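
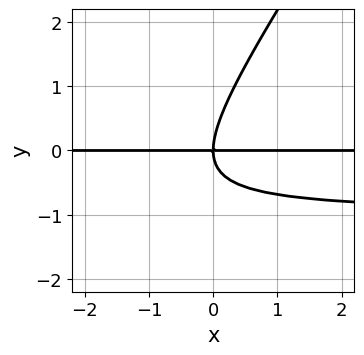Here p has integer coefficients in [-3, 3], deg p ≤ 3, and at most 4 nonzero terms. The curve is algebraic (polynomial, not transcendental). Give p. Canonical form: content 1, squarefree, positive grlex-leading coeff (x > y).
3*x*y^2 - 2*y^3 + 3*x*y

First, degree: the shape is more complex than any degree-2 curve, so deg p = 3.
Then, against the integer gridlines: every point of the x-axis in the box is on the curve; it crosses the y-axis at the gridline y = 0.
Finally, putting this together gives p.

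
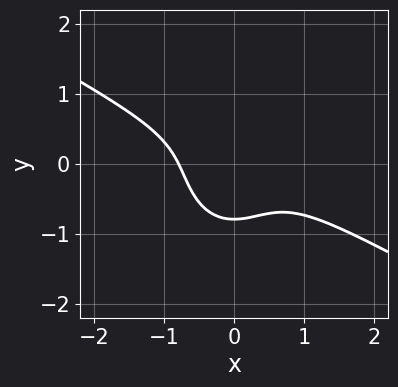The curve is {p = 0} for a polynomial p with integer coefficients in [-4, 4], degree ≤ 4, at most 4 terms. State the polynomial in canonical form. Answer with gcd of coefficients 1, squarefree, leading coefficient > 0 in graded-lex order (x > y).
(a) The degree is 3 — the shape is more complex than any degree-2 curve.
(b) Matching integer coefficients to the picture gives p.

2*x^3 + 3*x^2*y + 2*y^3 + 1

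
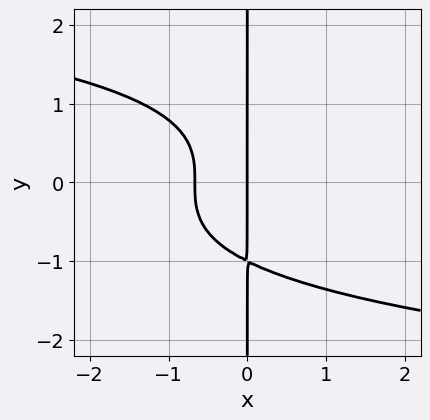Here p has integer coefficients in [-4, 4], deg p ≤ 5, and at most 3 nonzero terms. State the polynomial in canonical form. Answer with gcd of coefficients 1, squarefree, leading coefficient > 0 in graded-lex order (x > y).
2*x*y^3 + 3*x^2 + 2*x

1. deg p = 4. The shape is more complex than any degree-3 curve.
2. Checking where it meets the axes: every point of the y-axis in the box is on the curve; one x-axis crossing is at x = 0.
3. Fitting integer coefficients to these (and the overall shape) gives p.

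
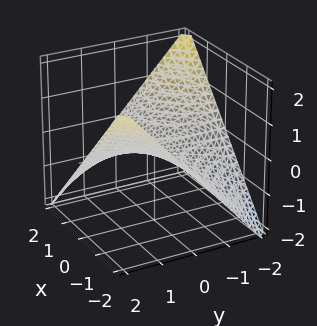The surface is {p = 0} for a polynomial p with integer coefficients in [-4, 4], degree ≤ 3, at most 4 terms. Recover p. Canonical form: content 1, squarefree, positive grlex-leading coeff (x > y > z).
(a) The degree is 2 — a hyperbolic paraboloid; a quadric.
(b) From the axis intercepts and sections: every point of the x-axis in the box is on the surface; it crosses the z-axis at the gridline z = 0; every point of the y-axis in the box is on the surface.
(c) Solving for integer coefficients yields p as stated.

x*y + 2*z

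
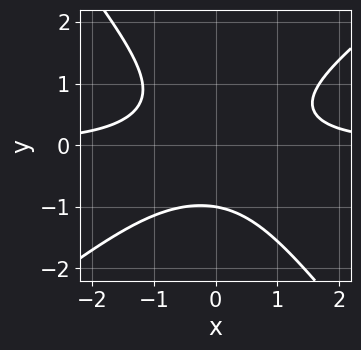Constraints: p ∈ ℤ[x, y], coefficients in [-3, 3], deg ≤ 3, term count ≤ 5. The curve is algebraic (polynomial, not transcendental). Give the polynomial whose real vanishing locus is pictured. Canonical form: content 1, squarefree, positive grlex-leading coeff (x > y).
2*x^2*y - x*y^2 - 2*y^3 - 2

1. The degree is 3 — the shape is more complex than any degree-2 curve.
2. From the visible intercepts: the curve avoids every integer x-axis point in the box; it meets the y-axis at y = -1 (among the integer gridlines).
3. Solving for integer coefficients yields p as stated.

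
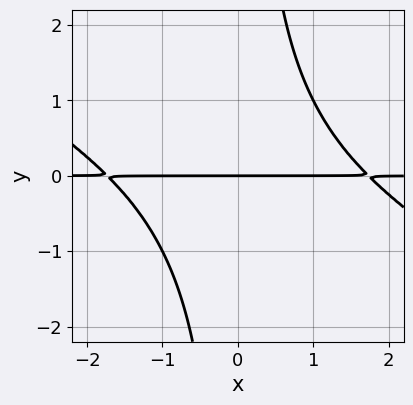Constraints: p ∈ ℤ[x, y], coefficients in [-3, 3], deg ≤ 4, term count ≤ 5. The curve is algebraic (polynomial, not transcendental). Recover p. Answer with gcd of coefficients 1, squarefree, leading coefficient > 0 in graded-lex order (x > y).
x^2*y + 2*x*y^2 - 3*y

The degree is 3 — a generic line meets the curve in up to 3 points.
Checking where it meets the axes: every point of the x-axis in the box is on the curve; one y-axis crossing is at y = 0.
Putting this together gives p.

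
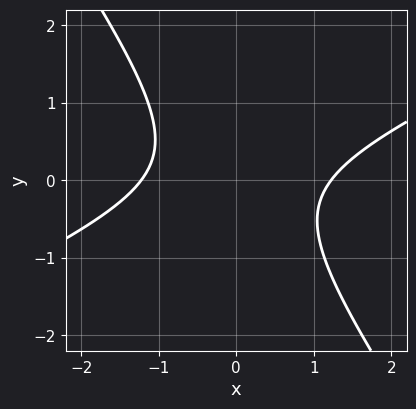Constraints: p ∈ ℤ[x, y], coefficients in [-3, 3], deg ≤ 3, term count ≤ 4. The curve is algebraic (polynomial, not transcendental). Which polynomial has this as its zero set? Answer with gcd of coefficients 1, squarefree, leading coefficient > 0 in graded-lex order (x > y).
2*x^2 - 3*x*y - 3*y^2 - 3

Degree: the shape is more complex than any degree-1 curve, so deg p = 2.
Observable constraints: the curve avoids every integer y-axis point in the box.
Matching integer coefficients to the picture gives p.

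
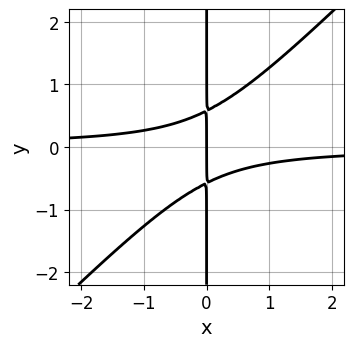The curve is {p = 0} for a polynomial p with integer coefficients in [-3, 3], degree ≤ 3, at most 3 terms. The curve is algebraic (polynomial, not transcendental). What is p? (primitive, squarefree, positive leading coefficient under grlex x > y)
deg p = 3. No degree-2 curve has this shape.
Reading off the gridlines: every point of the y-axis in the box is on the curve; it crosses the x-axis at the gridline x = 0.
Together with the visible shape, these determine p as stated.

3*x^2*y - 3*x*y^2 + x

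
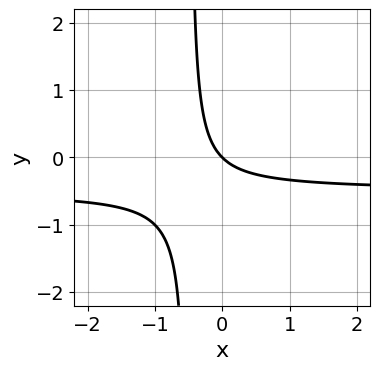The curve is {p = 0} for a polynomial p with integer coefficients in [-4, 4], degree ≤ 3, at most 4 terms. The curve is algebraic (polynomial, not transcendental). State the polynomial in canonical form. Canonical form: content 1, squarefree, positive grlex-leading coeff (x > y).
2*x*y + x + y

1. The degree is 2 — a generic line meets the curve in up to 2 points.
2. Observable constraints: it crosses the y-axis at the gridline y = 0; one x-axis crossing is at x = 0.
3. Assembling these constraints gives the stated polynomial.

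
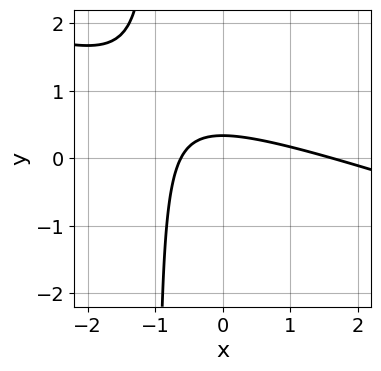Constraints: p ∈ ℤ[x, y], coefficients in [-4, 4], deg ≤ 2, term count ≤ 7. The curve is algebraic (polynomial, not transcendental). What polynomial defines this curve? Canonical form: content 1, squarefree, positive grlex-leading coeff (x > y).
1. deg p = 2.
2. Matching integer coefficients to the picture gives p.

x^2 + 3*x*y - x + 3*y - 1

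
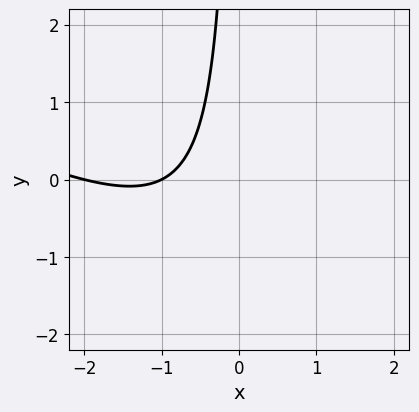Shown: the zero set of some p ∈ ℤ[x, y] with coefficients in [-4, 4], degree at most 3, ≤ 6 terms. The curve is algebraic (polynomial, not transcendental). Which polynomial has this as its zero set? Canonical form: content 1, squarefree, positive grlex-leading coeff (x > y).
(a) deg p = 2. No degree-1 curve has this shape.
(b) Checking where it meets the axes: no y-intercept at any integer in the box; the x-axis gridline crossings are at x ∈ {-2, -1}.
(c) Assembling these constraints gives the stated polynomial.

x^2 + 2*x*y + 3*x + 2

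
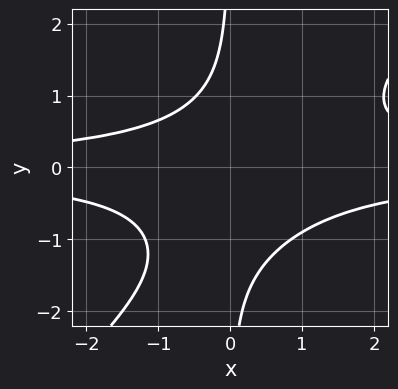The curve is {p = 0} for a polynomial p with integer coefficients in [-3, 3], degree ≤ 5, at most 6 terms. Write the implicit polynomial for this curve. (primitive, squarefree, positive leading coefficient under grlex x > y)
(a) deg p = 4. No degree-3 curve has this shape.
(b) Reading off the gridlines: the curve avoids every integer y-axis point in the box; no x-intercept at any integer in the box.
(c) Putting this together gives p.

3*x^2*y^2 - 3*x*y^3 - 2*x*y^2 - 3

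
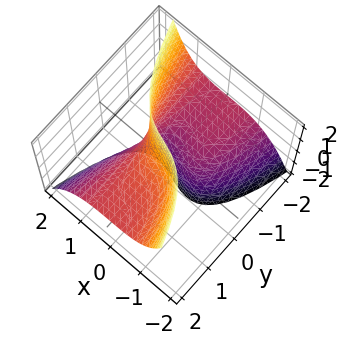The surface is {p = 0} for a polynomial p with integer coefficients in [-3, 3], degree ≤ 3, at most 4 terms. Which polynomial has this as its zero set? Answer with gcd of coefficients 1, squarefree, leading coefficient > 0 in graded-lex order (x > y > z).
(a) The degree is 3 — no degree-2 surface has this shape.
(b) Reading off the gridlines: the surface avoids every integer z-axis point in the box; it misses every integer gridline on the y-axis.
(c) Together with the visible shape, these determine p as stated.

2*x^3 + x*z + 3*y*z - 1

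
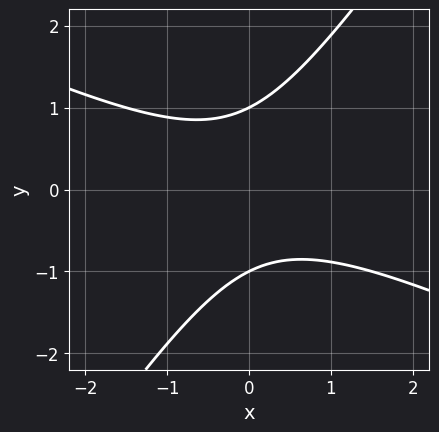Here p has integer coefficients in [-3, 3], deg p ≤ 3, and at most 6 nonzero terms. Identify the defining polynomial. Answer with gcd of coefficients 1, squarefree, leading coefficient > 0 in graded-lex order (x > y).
First, deg p = 2. No degree-1 curve has this shape.
Next, from the visible intercepts: among the integer gridlines, it crosses the y-axis at y ∈ {-1, 1}; no x-intercept at any integer in the box.
Finally, together with the visible shape, these determine p as stated.

2*x^2 + 3*x*y - 3*y^2 + 3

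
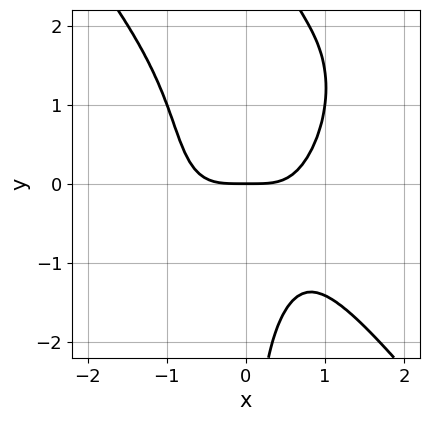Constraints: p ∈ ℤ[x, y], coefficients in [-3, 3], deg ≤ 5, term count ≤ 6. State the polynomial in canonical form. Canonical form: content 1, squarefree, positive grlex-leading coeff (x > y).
First, the degree is 4 — a generic line meets the curve in up to 4 points.
Then, against the integer gridlines: it crosses the x-axis at the gridline x = 0; it crosses the y-axis at the gridline y = 0.
Finally, solving for integer coefficients yields p as stated.

2*x^4 + x*y^3 - x*y^2 - 2*y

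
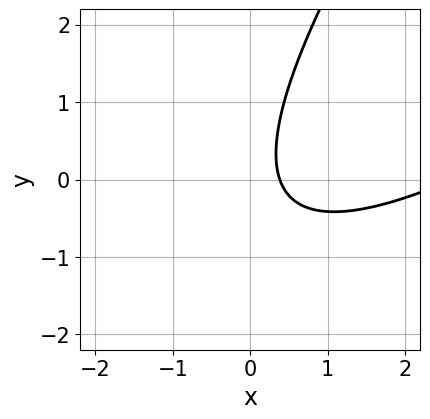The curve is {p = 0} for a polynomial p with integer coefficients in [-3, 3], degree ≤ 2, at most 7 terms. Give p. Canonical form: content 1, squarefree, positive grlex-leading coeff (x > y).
x^2 - 2*x*y + y^2 - 3*x + 1

1. deg p = 2. No degree-1 curve has this shape.
2. From the visible intercepts: no y-intercept at any integer in the box.
3. Fitting integer coefficients to these (and the overall shape) gives p.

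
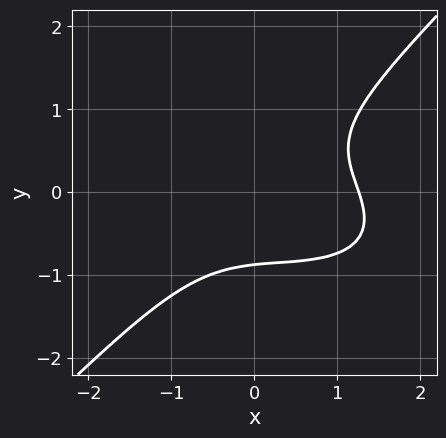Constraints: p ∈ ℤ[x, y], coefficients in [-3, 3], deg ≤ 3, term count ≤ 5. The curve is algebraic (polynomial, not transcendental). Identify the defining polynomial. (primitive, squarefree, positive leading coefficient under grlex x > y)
First, the degree is 3 — the shape is more complex than any degree-2 curve.
Finally, the integer polynomial consistent with all of this is the stated p.

x^3 + x^2*y + x*y^2 - 3*y^3 - 2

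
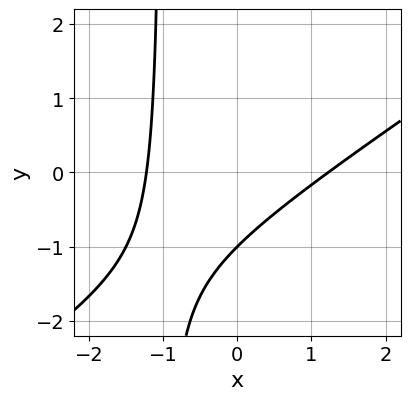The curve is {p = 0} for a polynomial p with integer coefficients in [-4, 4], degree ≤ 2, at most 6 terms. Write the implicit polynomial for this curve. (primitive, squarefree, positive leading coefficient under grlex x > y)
(a) Degree: no degree-1 curve has this shape, so deg p = 2.
(b) From the axis intercepts and sections: it meets the y-axis at y = -1 (among the integer gridlines).
(c) Assembling these constraints gives the stated polynomial.

2*x^2 - 3*x*y - 3*y - 3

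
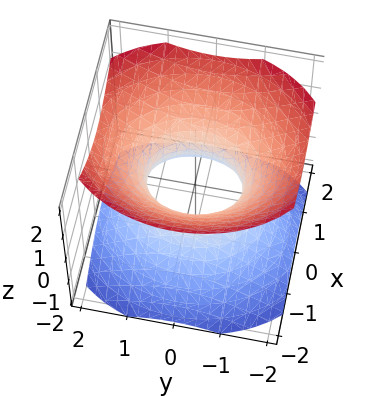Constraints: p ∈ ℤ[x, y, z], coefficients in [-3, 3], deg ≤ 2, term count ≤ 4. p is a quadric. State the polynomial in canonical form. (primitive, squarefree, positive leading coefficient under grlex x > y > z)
3*x^2 + 2*y^2 - 3*z^2 - 2

Degree: an hourglass — one-sheet hyperboloid; a quadric, so deg p = 2.
Symmetries: mirror symmetry z ↦ −z ⇒ only even powers of z; the y ↦ −y reflection is a symmetry, so y appears only in even powers; it's symmetric under x → −x, forcing even powers of x.
Reading off the gridlines: the surface avoids every integer z-axis point in the box; among the integer gridlines, it crosses the y-axis at y ∈ {-1, 1}.
Together with the visible shape, these determine p as stated.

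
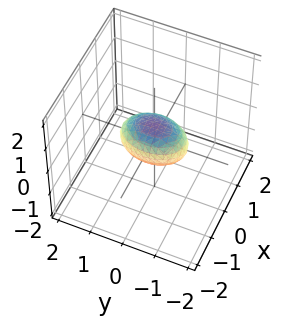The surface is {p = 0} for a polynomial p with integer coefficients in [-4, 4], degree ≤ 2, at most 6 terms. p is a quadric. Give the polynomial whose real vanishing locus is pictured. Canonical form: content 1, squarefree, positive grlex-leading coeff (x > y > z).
First, the degree is 2 — bounded and convex; a quadric.
Next, symmetries: mirror symmetry z ↦ −z ⇒ only even powers of z; mirror symmetry x ↦ −x ⇒ only even powers of x; mirror symmetry y ↦ −y ⇒ only even powers of y.
Next, against the integer gridlines: the y-axis gridline crossings are at y ∈ {-1, 1}.
Finally, solving for integer coefficients yields p as stated.

2*x^2 + y^2 + 2*z^2 - 1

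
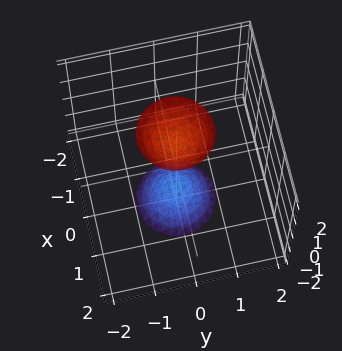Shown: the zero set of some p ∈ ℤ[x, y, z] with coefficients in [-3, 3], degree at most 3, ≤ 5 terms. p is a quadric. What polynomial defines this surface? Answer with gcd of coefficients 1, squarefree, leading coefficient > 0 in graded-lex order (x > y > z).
1. The picture has 2 separate pieces.
2. Degree: two separate bowl-shaped sheets opening away from each other; a quadric, so deg p = 2.
3. Symmetries: mirror symmetry z ↦ −z ⇒ only even powers of z; rotational symmetry about the z-axis ⇒ p depends on x, y only through x² + y².
4. Checking where it meets the axes: it misses every integer gridline on the x-axis; a circular section at z = -2 has radius between 0 and 1.
5. Putting this together gives p.

3*x^2 + 3*y^2 - z^2 + 2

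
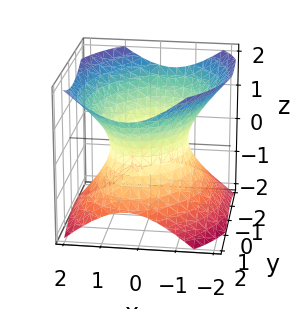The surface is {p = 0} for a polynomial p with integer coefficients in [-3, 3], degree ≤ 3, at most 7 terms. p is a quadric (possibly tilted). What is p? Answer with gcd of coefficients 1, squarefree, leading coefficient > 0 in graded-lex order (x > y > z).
First, the degree is 2 — no degree-1 surface has this shape.
Then, observable constraints: among the integer gridlines, it crosses the x-axis at x ∈ {-1, 1}; the surface avoids every integer z-axis point in the box.
Finally, putting this together gives p.

3*x^2 - x*y + 2*y^2 - 3*z^2 - 3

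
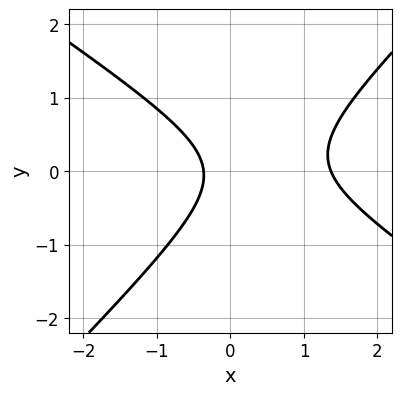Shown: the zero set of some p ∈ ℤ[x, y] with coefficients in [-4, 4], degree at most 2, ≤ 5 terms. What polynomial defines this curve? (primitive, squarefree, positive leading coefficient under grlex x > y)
2*x^2 + x*y - 3*y^2 - 2*x - 1

The degree is 2 — the shape is more complex than any degree-1 curve.
Observable constraints: it misses every integer gridline on the y-axis.
Assembling these constraints gives the stated polynomial.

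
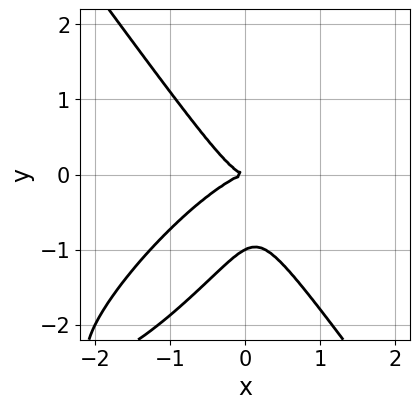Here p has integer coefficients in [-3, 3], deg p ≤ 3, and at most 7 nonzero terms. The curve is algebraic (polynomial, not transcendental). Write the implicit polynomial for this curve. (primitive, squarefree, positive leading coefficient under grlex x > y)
3*x^3 - 3*x^2*y - x*y^2 + 2*y^3 + 2*y^2

1. deg p = 3.
2. Reading off the gridlines: it crosses the x-axis at the gridline x = 0; among the integer gridlines, it crosses the y-axis at y ∈ {-1, 0}.
3. Assembling these constraints gives the stated polynomial.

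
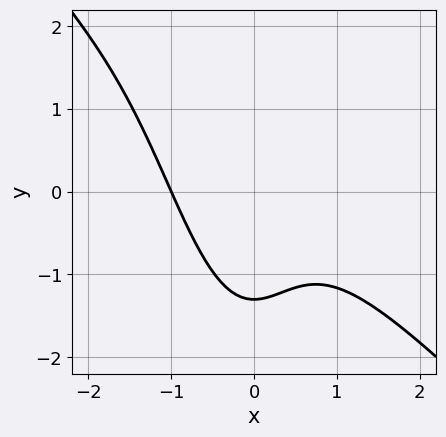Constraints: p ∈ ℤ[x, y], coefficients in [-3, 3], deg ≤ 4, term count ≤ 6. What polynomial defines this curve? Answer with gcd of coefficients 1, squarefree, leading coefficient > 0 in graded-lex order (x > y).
deg p = 3. The shape is more complex than any degree-2 curve.
Reading off the gridlines: it crosses the x-axis at the gridline x = -1.
Putting this together gives p.

3*x^3 + 3*x^2*y - y^2 + y + 3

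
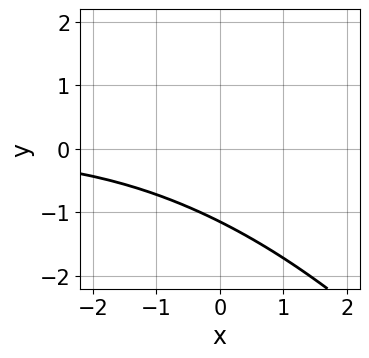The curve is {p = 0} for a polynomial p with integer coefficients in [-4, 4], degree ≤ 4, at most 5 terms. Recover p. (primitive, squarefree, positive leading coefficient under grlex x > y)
x^2*y + 3*x*y^2 + 2*y^3 + 3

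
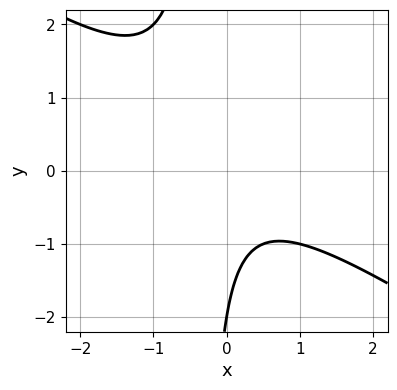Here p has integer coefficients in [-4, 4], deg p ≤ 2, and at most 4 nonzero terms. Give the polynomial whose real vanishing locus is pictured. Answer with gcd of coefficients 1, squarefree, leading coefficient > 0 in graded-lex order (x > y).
First, degree: no degree-1 curve has this shape, so deg p = 2.
Next, reading off the gridlines: the curve avoids every integer x-axis point in the box; it meets the y-axis at y = -2 (among the integer gridlines).
Finally, these observations pin down the coefficients.

2*x^2 + 3*x*y + y + 2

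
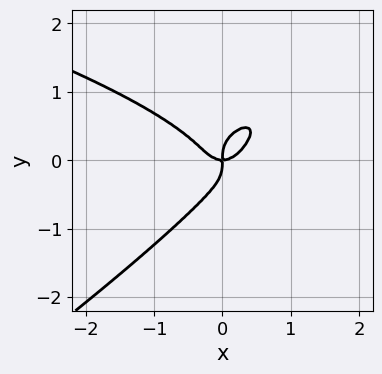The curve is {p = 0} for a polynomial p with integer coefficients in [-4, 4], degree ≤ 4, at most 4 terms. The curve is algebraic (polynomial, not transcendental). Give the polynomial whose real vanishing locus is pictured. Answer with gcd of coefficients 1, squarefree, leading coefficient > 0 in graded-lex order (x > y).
2*x*y^3 - 3*y^4 - 2*x^3 + x*y

1. The degree is 4 — the shape is more complex than any degree-3 curve.
2. Reading off the gridlines: one x-axis crossing is at x = 0; it meets the y-axis at y = 0 (among the integer gridlines).
3. Fitting integer coefficients to these (and the overall shape) gives p.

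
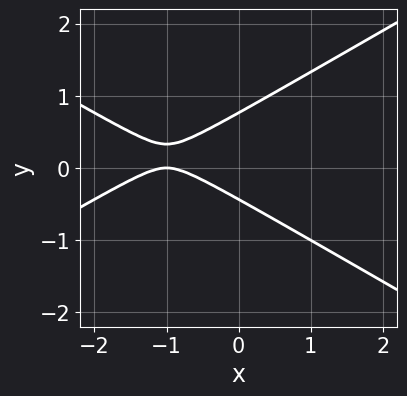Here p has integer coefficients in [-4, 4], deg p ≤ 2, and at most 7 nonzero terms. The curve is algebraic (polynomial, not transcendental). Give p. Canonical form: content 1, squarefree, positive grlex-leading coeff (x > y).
x^2 - 3*y^2 + 2*x + y + 1

1. Degree: a generic line meets the curve in up to 2 points, so deg p = 2.
2. Against the integer gridlines: it meets the x-axis at x = -1 (among the integer gridlines).
3. Together with the visible shape, these determine p as stated.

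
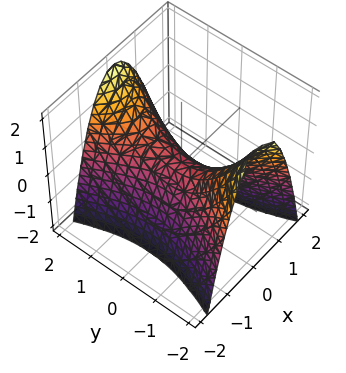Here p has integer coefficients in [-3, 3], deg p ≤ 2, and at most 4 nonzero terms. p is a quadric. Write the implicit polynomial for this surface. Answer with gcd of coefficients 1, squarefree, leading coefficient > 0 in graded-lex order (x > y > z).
1. The degree is 2 — a saddle surface; a quadric.
2. Symmetries: mirror symmetry x ↦ −x ⇒ only even powers of x; the y ↦ −y reflection is a symmetry, so y appears only in even powers.
3. Reading off the gridlines: it meets the x-axis at x = 0 (among the integer gridlines); it crosses the y-axis at the gridline y = 0.
4. Fitting integer coefficients to these (and the overall shape) gives p.

3*x^2 - y^2 + 2*z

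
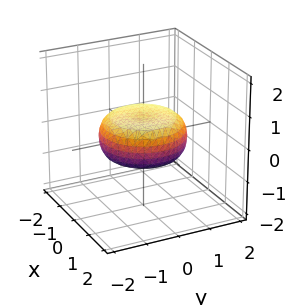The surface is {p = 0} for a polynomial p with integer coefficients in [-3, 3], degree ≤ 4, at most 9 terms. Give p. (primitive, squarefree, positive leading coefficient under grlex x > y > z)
First, deg p = 4.
Then, symmetries: rotational symmetry about the z-axis ⇒ p depends on x, y only through x² + y².
Next, against the integer gridlines: a circular section at z = 0 has radius between 1 and 2.
Finally, the integer polynomial consistent with all of this is the stated p.

x^4 + 2*x^2*y^2 + y^4 - x^2 - y^2 + 3*z^2 - 1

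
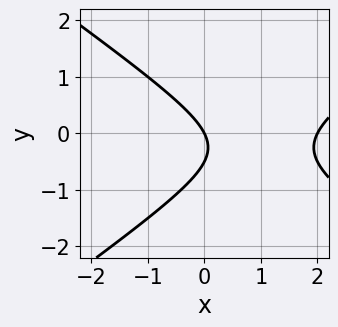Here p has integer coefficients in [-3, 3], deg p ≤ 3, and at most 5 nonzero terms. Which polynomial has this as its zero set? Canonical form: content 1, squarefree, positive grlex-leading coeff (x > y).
1. deg p = 2. A generic line meets the curve in up to 2 points.
2. Checking where it meets the axes: among the integer gridlines, it crosses the x-axis at x ∈ {0, 2}; it meets the y-axis at y = 0 (among the integer gridlines).
3. Solving for integer coefficients yields p as stated.

x^2 - 2*y^2 - 2*x - y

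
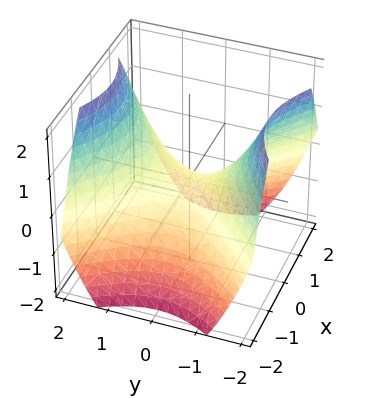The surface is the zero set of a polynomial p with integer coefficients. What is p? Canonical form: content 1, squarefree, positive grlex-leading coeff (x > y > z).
2*x^2 - 2*y^2 + 3*z

(a) The degree is 2 — a hyperbolic paraboloid; a quadric.
(b) Symmetries: it's symmetric under x → −x, forcing even powers of x; the y ↦ −y reflection is a symmetry, so y appears only in even powers.
(c) Reading off the gridlines: it crosses the y-axis at the gridline y = 0; it crosses the z-axis at the gridline z = 0; one x-axis crossing is at x = 0.
(d) The integer polynomial consistent with all of this is the stated p.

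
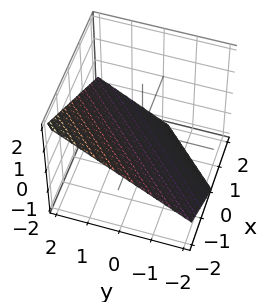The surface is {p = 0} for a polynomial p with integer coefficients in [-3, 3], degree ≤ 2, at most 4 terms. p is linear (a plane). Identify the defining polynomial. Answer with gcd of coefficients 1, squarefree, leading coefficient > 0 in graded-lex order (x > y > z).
2*x - 2*y + 3*z + 2

(a) Degree: the surface is flat (a plane), so deg p = 1.
(b) Reading off the gridlines: it meets the x-axis at x = -1 (among the integer gridlines); one y-axis crossing is at y = 1.
(c) Solving for integer coefficients yields p as stated.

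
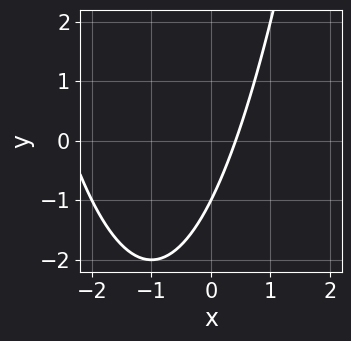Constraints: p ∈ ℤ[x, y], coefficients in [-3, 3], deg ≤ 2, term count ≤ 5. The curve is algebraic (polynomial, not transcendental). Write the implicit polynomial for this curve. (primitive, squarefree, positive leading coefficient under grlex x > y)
1. deg p = 2. A generic line meets the curve in up to 2 points.
2. From the axis intercepts and sections: it crosses the y-axis at the gridline y = -1.
3. Solving for integer coefficients yields p as stated.

x^2 + 2*x - y - 1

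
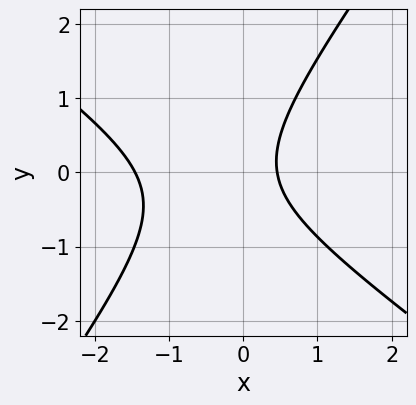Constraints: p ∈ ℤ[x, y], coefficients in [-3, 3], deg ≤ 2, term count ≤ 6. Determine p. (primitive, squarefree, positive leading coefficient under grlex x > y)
3*x^2 + 2*x*y - 3*y^2 + 3*x - 2

1. Degree: the shape is more complex than any degree-1 curve, so deg p = 2.
2. Checking where it meets the axes: it misses every integer gridline on the y-axis.
3. Solving for integer coefficients yields p as stated.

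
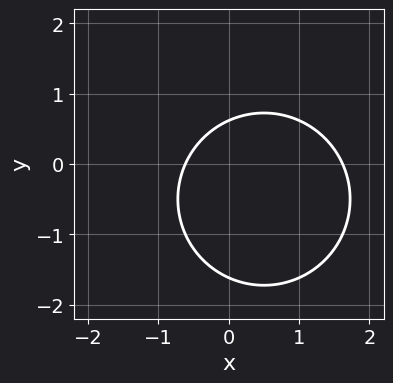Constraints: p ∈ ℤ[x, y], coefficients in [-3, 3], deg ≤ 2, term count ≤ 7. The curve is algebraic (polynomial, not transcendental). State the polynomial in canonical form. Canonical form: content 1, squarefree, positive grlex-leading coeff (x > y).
x^2 + y^2 - x + y - 1

1. Degree: the shape is more complex than any degree-1 curve, so deg p = 2.
2. Matching integer coefficients to the picture gives p.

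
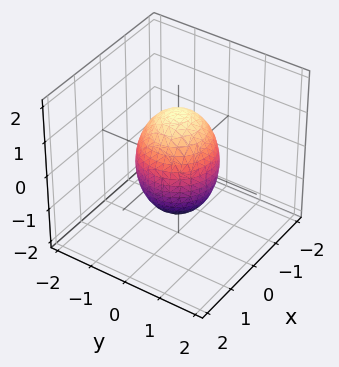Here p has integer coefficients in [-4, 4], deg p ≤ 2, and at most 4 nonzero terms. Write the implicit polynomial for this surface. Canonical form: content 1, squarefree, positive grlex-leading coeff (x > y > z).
2*x^2 + 2*y^2 + z^2 - 2

(a) deg p = 2. A generic line meets the surface in up to 2 points.
(b) Symmetry: the z-axis is an axis of rotation, so x and y enter only as x² + y².
(c) Checking where it meets the axes: the x-axis gridline crossings are at x ∈ {-1, 1}; the y-axis gridline crossings are at y ∈ {-1, 1}; a circular section at z = 0 has radius exactly 1.
(d) Matching integer coefficients to the picture gives p.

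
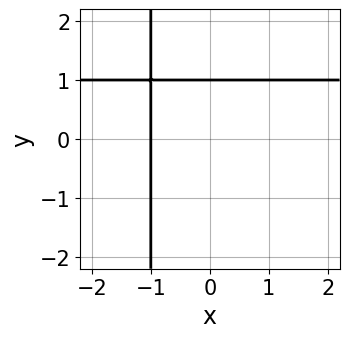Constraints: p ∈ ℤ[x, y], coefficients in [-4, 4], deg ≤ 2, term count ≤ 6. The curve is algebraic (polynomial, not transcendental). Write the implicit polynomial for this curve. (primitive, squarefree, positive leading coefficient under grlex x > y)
x*y - x + y - 1

The degree is 2 — a generic line meets the curve in up to 2 points.
From the visible intercepts: one x-axis crossing is at x = -1; it crosses the y-axis at the gridline y = 1.
Solving for integer coefficients yields p as stated.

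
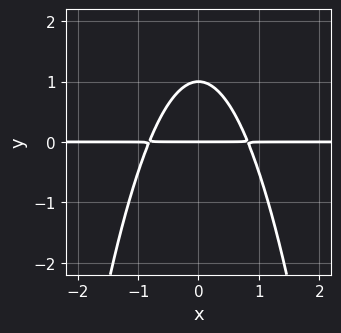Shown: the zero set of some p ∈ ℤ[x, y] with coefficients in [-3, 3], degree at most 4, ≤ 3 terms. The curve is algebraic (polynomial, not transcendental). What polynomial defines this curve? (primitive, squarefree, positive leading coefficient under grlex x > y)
(a) deg p = 3.
(b) Symmetries: the x ↦ −x reflection is a symmetry, so x appears only in even powers.
(c) Checking where it meets the axes: every point of the x-axis in the box is on the curve; among the integer gridlines, it crosses the y-axis at y ∈ {0, 1}.
(d) Putting this together gives p.

3*x^2*y + 2*y^2 - 2*y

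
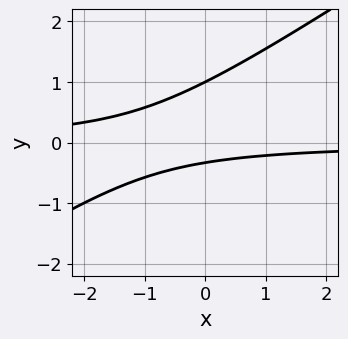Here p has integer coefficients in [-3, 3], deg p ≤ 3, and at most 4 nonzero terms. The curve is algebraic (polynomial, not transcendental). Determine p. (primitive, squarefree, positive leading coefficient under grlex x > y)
2*x*y - 3*y^2 + 2*y + 1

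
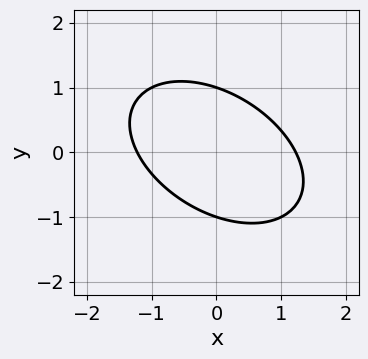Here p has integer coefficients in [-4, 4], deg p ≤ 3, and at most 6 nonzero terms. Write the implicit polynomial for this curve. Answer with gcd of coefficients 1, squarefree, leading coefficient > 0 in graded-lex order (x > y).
First, deg p = 2. The shape is more complex than any degree-1 curve.
Next, from the visible intercepts: the y-axis gridline crossings are at y ∈ {-1, 1}.
Finally, fitting integer coefficients to these (and the overall shape) gives p.

2*x^2 + 2*x*y + 3*y^2 - 3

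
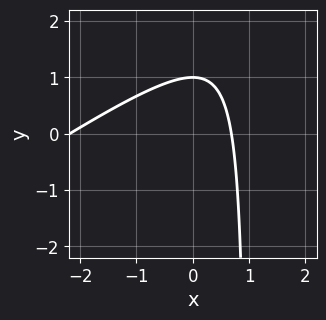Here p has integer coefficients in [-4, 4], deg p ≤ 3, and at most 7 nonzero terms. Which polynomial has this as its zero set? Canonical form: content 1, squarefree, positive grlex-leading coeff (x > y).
2*x^2 - 3*x*y + 3*x + 3*y - 3

1. The degree is 2 — no degree-1 curve has this shape.
2. Against the integer gridlines: it crosses the y-axis at the gridline y = 1.
3. Solving for integer coefficients yields p as stated.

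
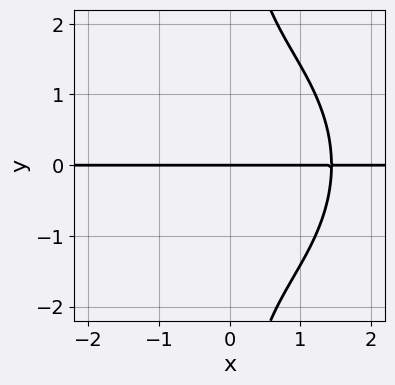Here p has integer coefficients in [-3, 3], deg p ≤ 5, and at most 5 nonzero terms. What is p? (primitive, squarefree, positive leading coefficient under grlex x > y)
First, the degree is 4 — a generic line meets the curve in up to 4 points.
Next, checking where it meets the axes: the visible x-axis segment lies entirely on the curve; one y-axis crossing is at y = 0.
Finally, together with the visible shape, these determine p as stated.

x^3*y + x*y^3 - 3*y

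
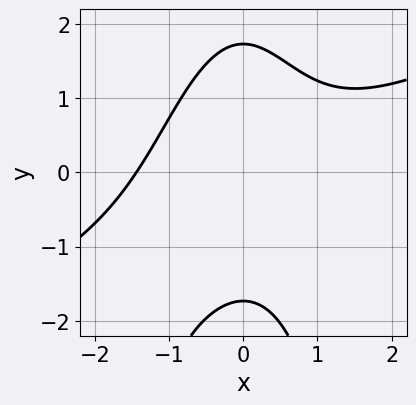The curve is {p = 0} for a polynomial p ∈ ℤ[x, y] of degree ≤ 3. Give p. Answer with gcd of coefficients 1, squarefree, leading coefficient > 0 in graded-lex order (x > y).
The degree is 3 — a generic line meets the curve in up to 3 points.
Matching integer coefficients to the picture gives p.

x^3 - 2*x^2*y - y^2 + 3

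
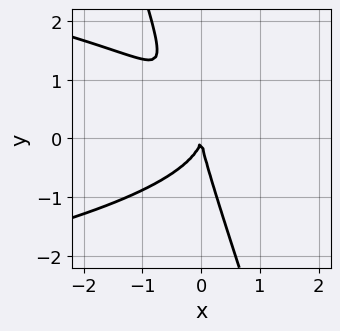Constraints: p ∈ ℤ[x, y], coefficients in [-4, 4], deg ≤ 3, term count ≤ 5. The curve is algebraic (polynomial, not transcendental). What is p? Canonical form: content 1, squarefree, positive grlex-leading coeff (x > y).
3*x*y^2 + y^3 + 3*x^2

1. deg p = 3. No degree-2 curve has this shape.
2. From the axis intercepts and sections: it meets the x-axis at x = 0 (among the integer gridlines); one y-axis crossing is at y = 0.
3. Matching integer coefficients to the picture gives p.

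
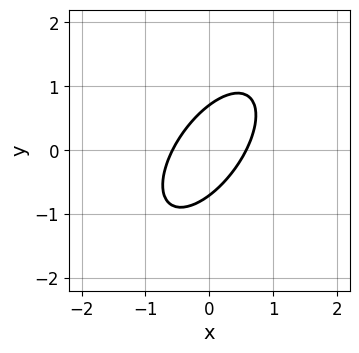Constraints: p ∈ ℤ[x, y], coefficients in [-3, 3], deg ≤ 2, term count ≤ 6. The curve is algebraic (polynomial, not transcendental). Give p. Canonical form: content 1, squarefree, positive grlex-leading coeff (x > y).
3*x^2 - 3*x*y + 2*y^2 - 1

deg p = 2. A generic line meets the curve in up to 2 points.
The integer polynomial consistent with all of this is the stated p.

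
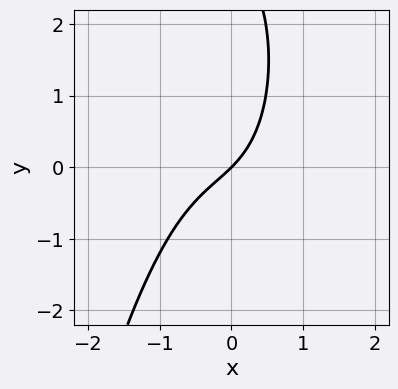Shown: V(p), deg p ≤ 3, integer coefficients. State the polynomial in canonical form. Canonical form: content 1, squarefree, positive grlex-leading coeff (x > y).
1. The degree is 3 — no degree-2 curve has this shape.
2. From the axis intercepts and sections: one x-axis crossing is at x = 0; it crosses the y-axis at the gridline y = 0.
3. Solving for integer coefficients yields p as stated.

3*x^3 + x^2 + y^2 + 3*x - 3*y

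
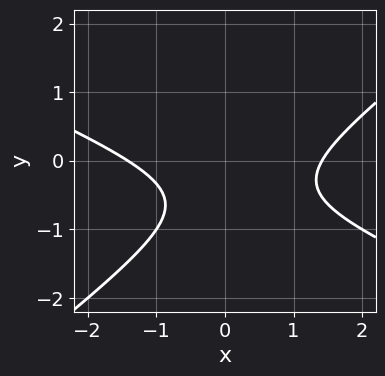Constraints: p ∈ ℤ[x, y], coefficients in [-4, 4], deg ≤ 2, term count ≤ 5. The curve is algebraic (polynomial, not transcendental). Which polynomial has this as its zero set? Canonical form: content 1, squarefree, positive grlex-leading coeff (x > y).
(a) deg p = 2. The shape is more complex than any degree-1 curve.
(b) From the axis intercepts and sections: it misses every integer gridline on the y-axis.
(c) Matching integer coefficients to the picture gives p.

x^2 + x*y - 3*y^2 - 3*y - 2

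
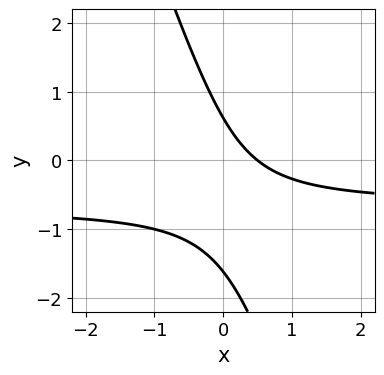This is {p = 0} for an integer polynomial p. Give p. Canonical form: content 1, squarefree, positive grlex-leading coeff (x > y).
3*x*y + y^2 + 2*x + y - 1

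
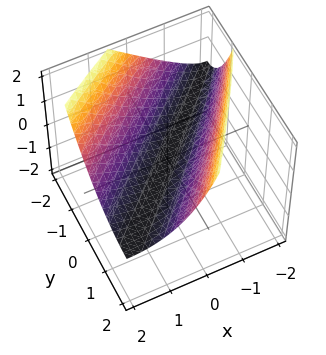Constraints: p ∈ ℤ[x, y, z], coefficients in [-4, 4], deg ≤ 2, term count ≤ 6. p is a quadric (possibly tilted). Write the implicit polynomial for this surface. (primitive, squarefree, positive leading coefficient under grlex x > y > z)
x^2 - 2*x*y - x*z + y^2 - 3*z

1. The degree is 2 — the shape is more complex than any degree-1 surface.
2. From the axis intercepts and sections: it crosses the z-axis at the gridline z = 0; it crosses the y-axis at the gridline y = 0.
3. Putting this together gives p.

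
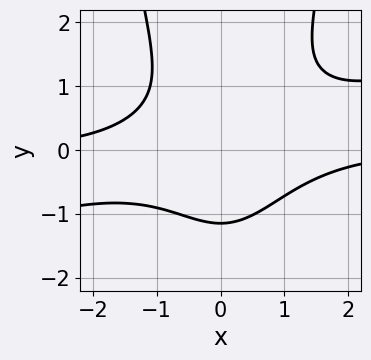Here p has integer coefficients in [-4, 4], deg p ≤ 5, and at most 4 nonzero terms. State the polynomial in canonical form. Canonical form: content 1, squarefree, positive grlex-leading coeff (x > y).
x^3*y - 3*x^2*y^2 + 2*y^3 + 3

First, degree: no degree-3 curve has this shape, so deg p = 4.
Then, against the integer gridlines: no x-intercept at any integer in the box.
Finally, together with the visible shape, these determine p as stated.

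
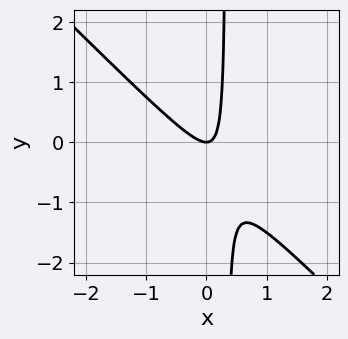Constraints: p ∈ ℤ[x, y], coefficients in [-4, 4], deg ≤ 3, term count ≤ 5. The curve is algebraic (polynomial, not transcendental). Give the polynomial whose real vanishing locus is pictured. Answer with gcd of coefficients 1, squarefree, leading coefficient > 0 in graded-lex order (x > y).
3*x^2 + 3*x*y - y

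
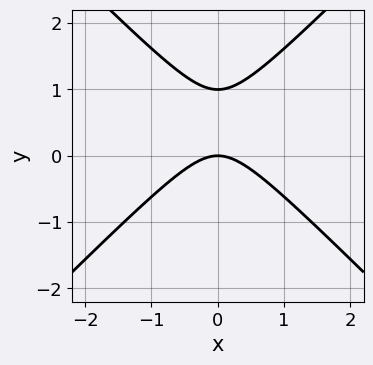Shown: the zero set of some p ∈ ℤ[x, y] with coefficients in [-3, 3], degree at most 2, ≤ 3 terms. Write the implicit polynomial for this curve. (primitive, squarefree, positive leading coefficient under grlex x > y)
x^2 - y^2 + y

1. The degree is 2 — the shape is more complex than any degree-1 curve.
2. Symmetries: the x ↦ −x reflection is a symmetry, so x appears only in even powers.
3. Reading off the gridlines: the y-axis gridline crossings are at y ∈ {0, 1}; one x-axis crossing is at x = 0.
4. Assembling these constraints gives the stated polynomial.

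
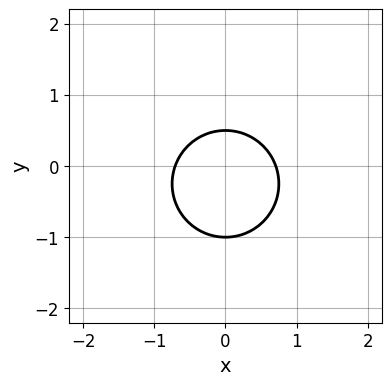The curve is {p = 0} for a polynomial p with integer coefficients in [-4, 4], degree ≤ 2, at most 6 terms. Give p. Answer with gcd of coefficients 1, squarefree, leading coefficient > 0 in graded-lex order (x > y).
2*x^2 + 2*y^2 + y - 1

(a) deg p = 2. A generic line meets the curve in up to 2 points.
(b) Symmetries: the x ↦ −x reflection is a symmetry, so x appears only in even powers.
(c) From the axis intercepts and sections: it meets the y-axis at y = -1 (among the integer gridlines).
(d) Together with the visible shape, these determine p as stated.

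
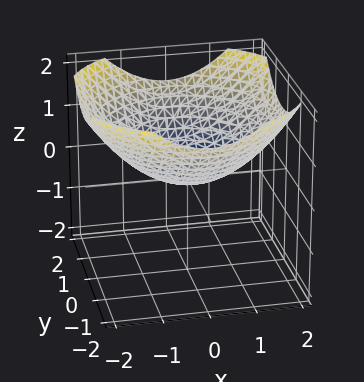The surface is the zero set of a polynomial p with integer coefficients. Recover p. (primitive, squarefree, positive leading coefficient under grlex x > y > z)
Degree: a single bowl opening along one axis; a quadric, so deg p = 2.
Symmetry: the surface is invariant under rotation about z: p = q(x² + y², z).
From the visible intercepts: it crosses the x-axis at the gridline x = 0; a circular section at z = 1 has radius between 1 and 2; one z-axis crossing is at z = 0.
Together with the visible shape, these determine p as stated.

x^2 + y^2 - 3*z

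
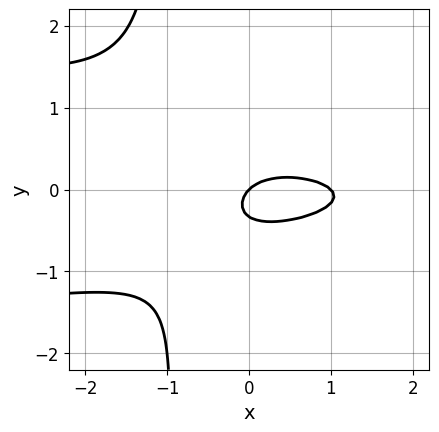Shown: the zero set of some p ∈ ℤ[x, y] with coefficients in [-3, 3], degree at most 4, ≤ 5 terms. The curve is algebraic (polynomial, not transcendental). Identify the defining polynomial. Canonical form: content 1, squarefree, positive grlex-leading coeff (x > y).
3*x*y^2 + x^2 + 3*y^2 - x + y

deg p = 3. A generic line meets the curve in up to 3 points.
Reading off the gridlines: it crosses the y-axis at the gridline y = 0; among the integer gridlines, it crosses the x-axis at x ∈ {0, 1}.
Matching integer coefficients to the picture gives p.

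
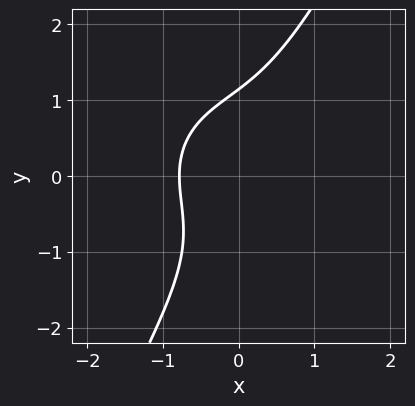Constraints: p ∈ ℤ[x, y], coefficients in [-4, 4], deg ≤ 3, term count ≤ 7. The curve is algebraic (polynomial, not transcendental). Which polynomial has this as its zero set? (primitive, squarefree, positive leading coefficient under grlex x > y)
3*x^3 + 3*x*y^2 - 2*y^3 + 2*x + 3

(a) Degree: the shape is more complex than any degree-2 curve, so deg p = 3.
(b) Putting this together gives p.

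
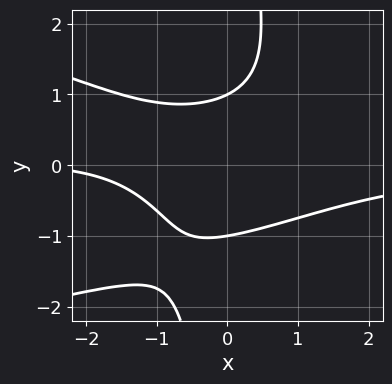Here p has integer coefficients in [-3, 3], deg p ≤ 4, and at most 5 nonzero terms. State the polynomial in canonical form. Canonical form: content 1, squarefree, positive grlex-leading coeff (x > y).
2*x*y^3 + 2*x^2*y - 3*y^2 + x + 3

First, the degree is 4 — no degree-3 curve has this shape.
Next, from the visible intercepts: the y-axis gridline crossings are at y ∈ {-1, 1}; the curve avoids every integer x-axis point in the box.
Finally, the integer polynomial consistent with all of this is the stated p.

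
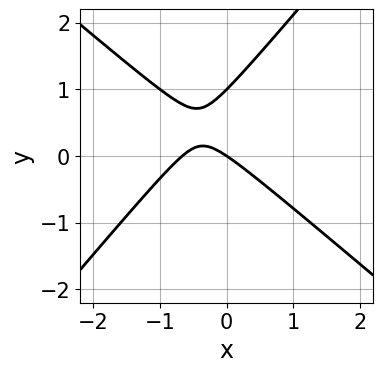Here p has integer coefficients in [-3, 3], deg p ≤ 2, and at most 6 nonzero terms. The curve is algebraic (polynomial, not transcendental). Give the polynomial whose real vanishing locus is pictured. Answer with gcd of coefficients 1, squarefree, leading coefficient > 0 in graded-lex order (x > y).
3*x^2 + x*y - 3*y^2 + 2*x + 3*y

(a) Degree: the shape is more complex than any degree-1 curve, so deg p = 2.
(b) From the axis intercepts and sections: the y-axis gridline crossings are at y ∈ {0, 1}; it meets the x-axis at x = 0 (among the integer gridlines).
(c) These observations pin down the coefficients.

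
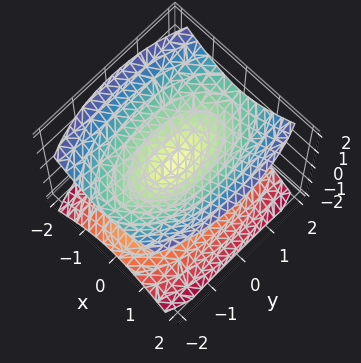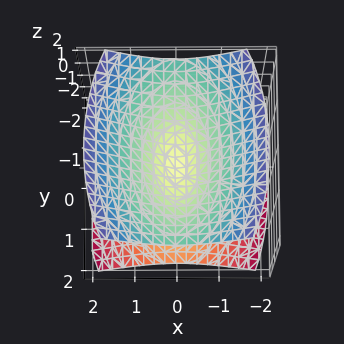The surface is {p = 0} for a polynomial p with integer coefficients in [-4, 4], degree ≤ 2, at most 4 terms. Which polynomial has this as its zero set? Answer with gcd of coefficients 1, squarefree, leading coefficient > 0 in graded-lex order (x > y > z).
3*x^2 + y^2 - 3*z^2

(a) There are 2 components. Treating them together as one polynomial.
(b) The degree is 2 — a double cone through the origin; a quadric.
(c) Symmetries: the z ↦ −z reflection is a symmetry, so z appears only in even powers; the x ↦ −x reflection is a symmetry, so x appears only in even powers; it's symmetric under y → −y, forcing even powers of y.
(d) Against the integer gridlines: it crosses the z-axis at the gridline z = 0; it meets the x-axis at x = 0 (among the integer gridlines); one y-axis crossing is at y = 0.
(e) The integer polynomial consistent with all of this is the stated p.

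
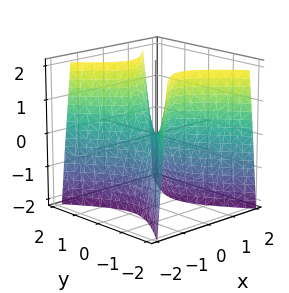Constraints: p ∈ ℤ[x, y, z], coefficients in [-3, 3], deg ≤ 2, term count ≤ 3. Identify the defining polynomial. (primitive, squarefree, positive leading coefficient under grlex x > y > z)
1. deg p = 2. A hyperbolic paraboloid; a quadric.
2. Symmetries: the x ↦ −x reflection is a symmetry, so x appears only in even powers; mirror symmetry y ↦ −y ⇒ only even powers of y.
3. Reading off the gridlines: one y-axis crossing is at y = 0; it crosses the x-axis at the gridline x = 0.
4. Solving for integer coefficients yields p as stated.

3*x^2 - 2*y^2 + z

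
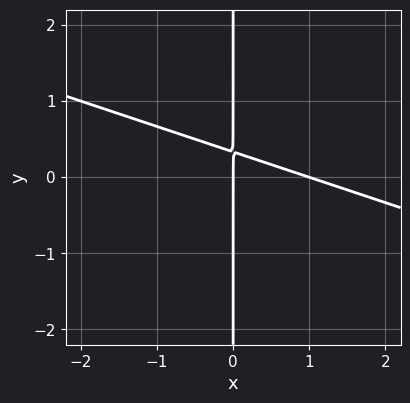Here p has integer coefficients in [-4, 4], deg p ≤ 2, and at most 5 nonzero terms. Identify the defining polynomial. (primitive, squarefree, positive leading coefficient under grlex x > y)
x^2 + 3*x*y - x

1. The degree is 2 — a generic line meets the curve in up to 2 points.
2. From the axis intercepts and sections: the x-axis gridline crossings are at x ∈ {0, 1}; the visible y-axis segment lies entirely on the curve.
3. Solving for integer coefficients yields p as stated.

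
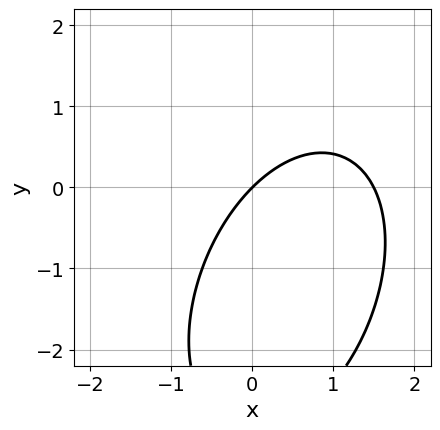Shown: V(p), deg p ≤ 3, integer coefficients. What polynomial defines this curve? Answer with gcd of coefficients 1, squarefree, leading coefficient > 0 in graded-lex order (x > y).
1. Degree: a generic line meets the curve in up to 2 points, so deg p = 2.
2. Observable constraints: it crosses the y-axis at the gridline y = 0; it meets the x-axis at x = 0 (among the integer gridlines).
3. The integer polynomial consistent with all of this is the stated p.

2*x^2 - x*y + y^2 - 3*x + 3*y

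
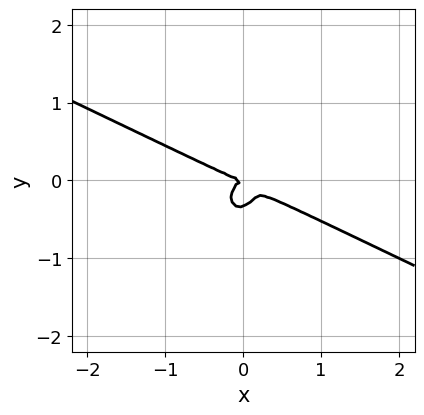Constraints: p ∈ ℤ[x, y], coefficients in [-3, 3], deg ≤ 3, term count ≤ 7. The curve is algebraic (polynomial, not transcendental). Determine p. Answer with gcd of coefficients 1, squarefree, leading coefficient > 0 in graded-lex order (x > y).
2*x^3 + 3*x^2*y - x*y^2 + 3*y^3 + y^2

First, the degree is 3 — the shape is more complex than any degree-2 curve.
Then, from the visible intercepts: it meets the y-axis at y = 0 (among the integer gridlines); it meets the x-axis at x = 0 (among the integer gridlines).
Finally, matching integer coefficients to the picture gives p.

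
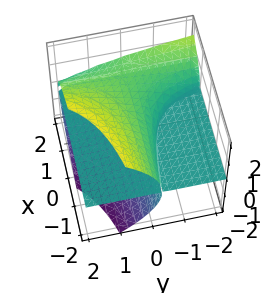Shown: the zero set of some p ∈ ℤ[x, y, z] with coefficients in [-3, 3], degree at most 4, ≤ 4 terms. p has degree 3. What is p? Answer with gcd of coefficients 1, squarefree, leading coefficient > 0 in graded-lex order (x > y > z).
2*x*y*z + 2*z^3 - 3*y*z - 2*z

(a) The picture has 2 separate pieces.
(b) deg p = 3.
(c) Observable constraints: every point of the x-axis in the box is on the surface; the visible y-axis segment lies entirely on the surface; the z-axis gridline crossings are at z ∈ {-1, 0, 1}.
(d) Fitting integer coefficients to these (and the overall shape) gives p.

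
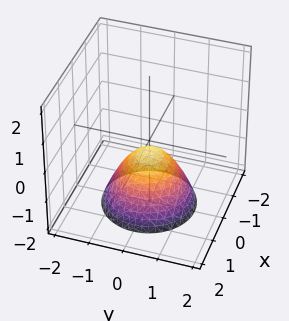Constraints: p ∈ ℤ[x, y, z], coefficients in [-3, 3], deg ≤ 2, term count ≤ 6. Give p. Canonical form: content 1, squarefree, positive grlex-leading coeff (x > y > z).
3*x^2 + 3*y^2 + 3*z + 1

First, deg p = 2. The shape is more complex than any degree-1 surface.
Next, symmetries: rotational symmetry about the z-axis ⇒ p depends on x, y only through x² + y².
Then, from the visible intercepts: it misses every integer gridline on the x-axis; a circular section at z = -1 has radius between 0 and 1; the surface avoids every integer y-axis point in the box.
Finally, the integer polynomial consistent with all of this is the stated p.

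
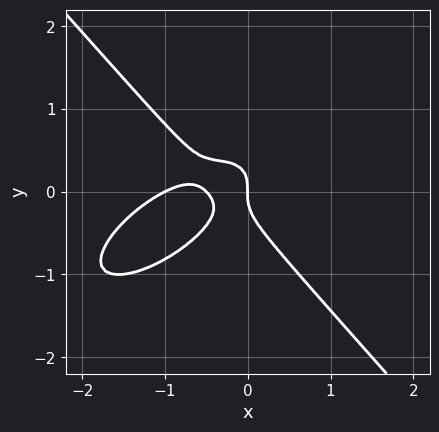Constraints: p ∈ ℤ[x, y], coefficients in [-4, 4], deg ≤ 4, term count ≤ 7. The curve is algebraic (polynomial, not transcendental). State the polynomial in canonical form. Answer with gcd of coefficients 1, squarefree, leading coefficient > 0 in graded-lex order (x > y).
First, the degree is 3 — a generic line meets the curve in up to 3 points.
Next, reading off the gridlines: among the integer gridlines, it crosses the x-axis at x ∈ {-1, 0}; it meets the y-axis at y = 0 (among the integer gridlines).
Finally, these observations pin down the coefficients.

2*x^3 - 2*x^2*y + 3*y^3 + 3*x^2 + x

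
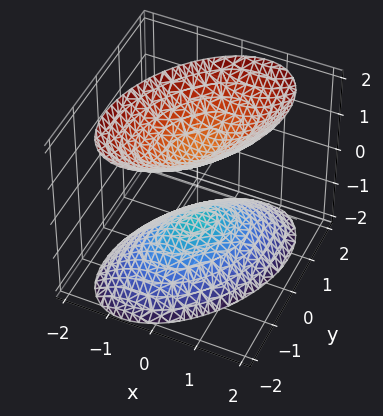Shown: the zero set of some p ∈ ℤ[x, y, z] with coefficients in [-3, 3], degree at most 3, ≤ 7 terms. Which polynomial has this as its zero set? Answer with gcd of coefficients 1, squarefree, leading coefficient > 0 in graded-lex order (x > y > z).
3*x^2 - 2*x*y + 2*y^2 - 2*z^2 + 2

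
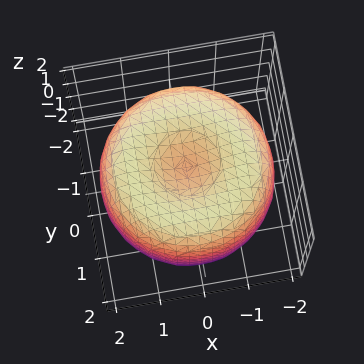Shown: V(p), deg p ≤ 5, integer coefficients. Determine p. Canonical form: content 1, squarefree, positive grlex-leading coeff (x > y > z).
x^4 + 2*x^2*y^2 + y^4 - 3*x^2 - 3*y^2 + 2*z^2 - 2

The degree is 4 — a generic line meets the surface in up to 4 points.
Symmetries: rotational symmetry about the z-axis ⇒ p depends on x, y only through x² + y².
Against the integer gridlines: a circular section at z = 0 has radius between 1 and 2; the z-axis gridline crossings are at z ∈ {-1, 1}.
Matching integer coefficients to the picture gives p.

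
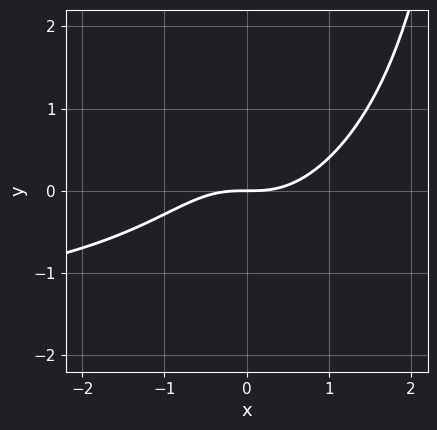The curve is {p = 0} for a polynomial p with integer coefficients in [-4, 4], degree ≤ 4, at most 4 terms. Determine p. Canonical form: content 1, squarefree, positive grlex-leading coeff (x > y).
1. deg p = 4. The shape is more complex than any degree-3 curve.
2. From the visible intercepts: it crosses the x-axis at the gridline x = 0; one y-axis crossing is at y = 0.
3. These observations pin down the coefficients.

x^3*y + 2*x^3 - 3*x^2*y - 3*y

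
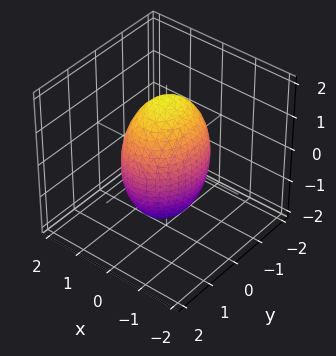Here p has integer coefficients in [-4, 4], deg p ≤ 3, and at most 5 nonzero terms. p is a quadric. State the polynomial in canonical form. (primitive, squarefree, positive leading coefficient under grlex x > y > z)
3*x^2 + 2*y^2 + z^2 - 3

First, degree: bounded and convex; a quadric, so deg p = 2.
Next, symmetries: mirror symmetry z ↦ −z ⇒ only even powers of z; it's symmetric under y → −y, forcing even powers of y; it's symmetric under x → −x, forcing even powers of x.
Then, from the visible intercepts: the x-axis gridline crossings are at x ∈ {-1, 1}.
Finally, solving for integer coefficients yields p as stated.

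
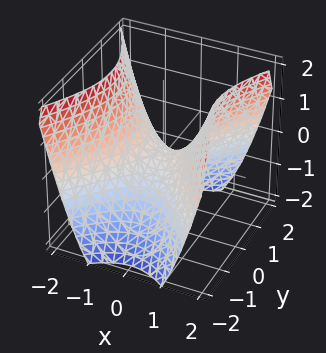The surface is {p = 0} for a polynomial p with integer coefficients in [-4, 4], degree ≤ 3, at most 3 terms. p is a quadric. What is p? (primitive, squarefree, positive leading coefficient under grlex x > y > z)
3*x^2 - 2*y^2 - 3*z

1. deg p = 2.
2. Symmetries: the y ↦ −y reflection is a symmetry, so y appears only in even powers; it's symmetric under x → −x, forcing even powers of x.
3. Reading off the gridlines: one x-axis crossing is at x = 0; it meets the z-axis at z = 0 (among the integer gridlines); one y-axis crossing is at y = 0.
4. Assembling these constraints gives the stated polynomial.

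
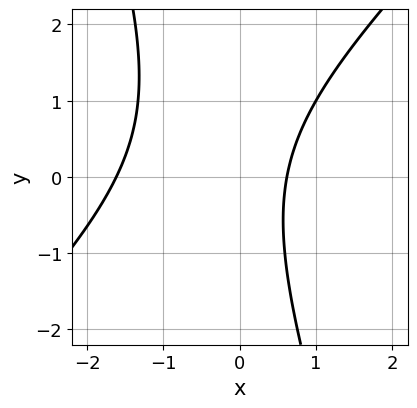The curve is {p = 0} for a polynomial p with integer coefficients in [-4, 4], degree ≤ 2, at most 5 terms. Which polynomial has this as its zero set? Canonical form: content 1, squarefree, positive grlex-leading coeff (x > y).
3*x^2 - 2*x*y - y^2 + 3*x - 3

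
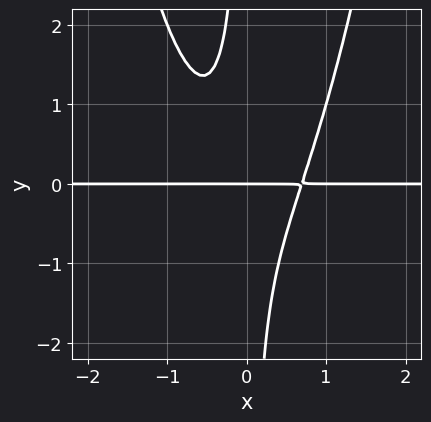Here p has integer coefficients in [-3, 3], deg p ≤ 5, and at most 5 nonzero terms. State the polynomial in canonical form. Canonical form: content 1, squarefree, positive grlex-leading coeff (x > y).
3*x^3*y - 2*x*y^2 - y

First, the degree is 4 — a generic line meets the curve in up to 4 points.
Next, from the visible intercepts: the visible x-axis segment lies entirely on the curve; it meets the y-axis at y = 0 (among the integer gridlines).
Finally, together with the visible shape, these determine p as stated.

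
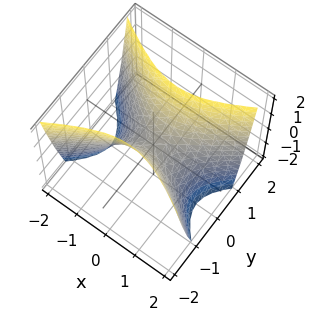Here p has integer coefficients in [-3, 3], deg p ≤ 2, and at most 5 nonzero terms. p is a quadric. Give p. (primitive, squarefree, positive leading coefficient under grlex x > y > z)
x^2 - 2*y^2 + z

1. deg p = 2. A hyperbolic paraboloid; a quadric.
2. Symmetries: it's symmetric under y → −y, forcing even powers of y; the x ↦ −x reflection is a symmetry, so x appears only in even powers.
3. Against the integer gridlines: it meets the z-axis at z = 0 (among the integer gridlines); one y-axis crossing is at y = 0.
4. These observations pin down the coefficients.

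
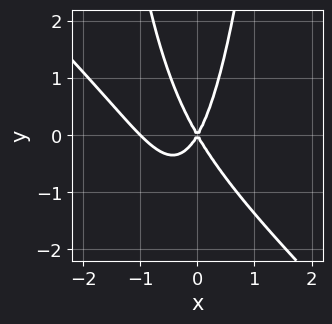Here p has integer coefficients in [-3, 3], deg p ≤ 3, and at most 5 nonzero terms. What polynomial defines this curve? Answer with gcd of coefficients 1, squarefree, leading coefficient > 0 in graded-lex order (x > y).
3*x^3 + 3*x^2*y + 3*x^2 - y^2

deg p = 3. A generic line meets the curve in up to 3 points.
From the axis intercepts and sections: among the integer gridlines, it crosses the x-axis at x ∈ {-1, 0}; it meets the y-axis at y = 0 (among the integer gridlines).
These observations pin down the coefficients.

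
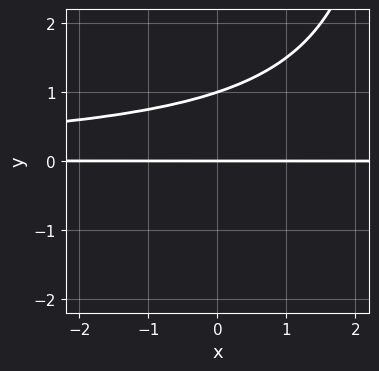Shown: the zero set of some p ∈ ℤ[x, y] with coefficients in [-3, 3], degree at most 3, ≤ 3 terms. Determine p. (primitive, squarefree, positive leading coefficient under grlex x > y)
x*y^2 - 3*y^2 + 3*y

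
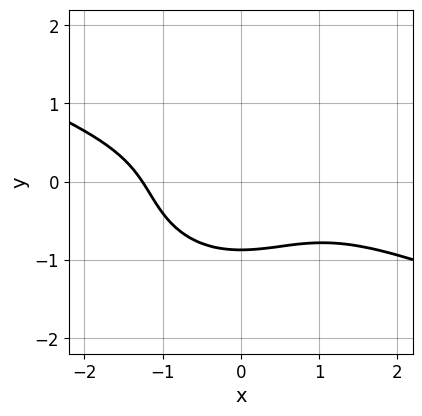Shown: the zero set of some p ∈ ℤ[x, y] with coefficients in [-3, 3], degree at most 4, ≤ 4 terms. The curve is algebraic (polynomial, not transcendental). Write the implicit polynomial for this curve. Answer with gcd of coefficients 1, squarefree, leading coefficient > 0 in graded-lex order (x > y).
1. The degree is 3 — a generic line meets the curve in up to 3 points.
2. The integer polynomial consistent with all of this is the stated p.

x^3 + 2*x^2*y + 3*y^3 + 2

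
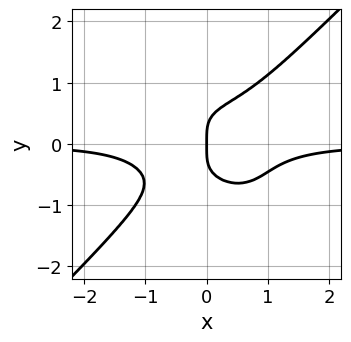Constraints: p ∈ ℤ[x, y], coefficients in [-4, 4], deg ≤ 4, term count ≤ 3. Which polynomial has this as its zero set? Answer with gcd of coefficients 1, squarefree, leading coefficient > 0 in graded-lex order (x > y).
1. Degree: a generic line meets the curve in up to 4 points, so deg p = 4.
2. Against the integer gridlines: it crosses the x-axis at the gridline x = 0; one y-axis crossing is at y = 0.
3. The integer polynomial consistent with all of this is the stated p.

2*x^3*y - 2*y^4 + x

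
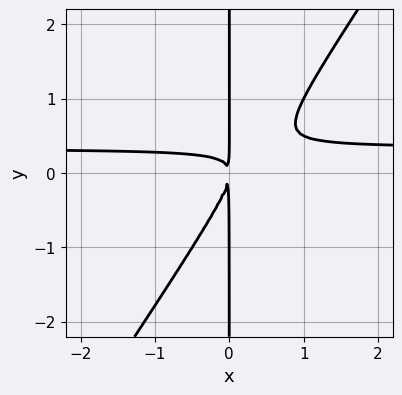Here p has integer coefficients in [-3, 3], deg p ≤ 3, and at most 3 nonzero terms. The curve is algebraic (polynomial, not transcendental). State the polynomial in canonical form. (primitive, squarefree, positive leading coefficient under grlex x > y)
3*x^2*y - 2*x*y^2 - x^2

First, degree: a generic line meets the curve in up to 3 points, so deg p = 3.
Next, checking where it meets the axes: the visible y-axis segment lies entirely on the curve.
Finally, putting this together gives p.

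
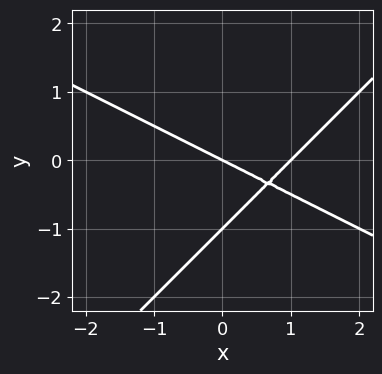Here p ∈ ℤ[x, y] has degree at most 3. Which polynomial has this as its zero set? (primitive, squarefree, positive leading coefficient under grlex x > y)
1. deg p = 2. A generic line meets the curve in up to 2 points.
2. Reading off the gridlines: among the integer gridlines, it crosses the x-axis at x ∈ {0, 1}; among the integer gridlines, it crosses the y-axis at y ∈ {-1, 0}.
3. The integer polynomial consistent with all of this is the stated p.

x^2 + x*y - 2*y^2 - x - 2*y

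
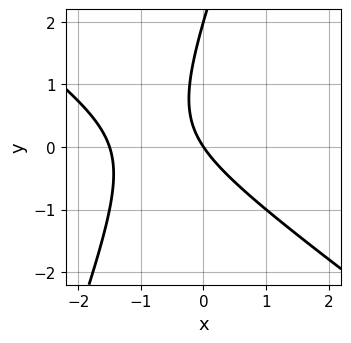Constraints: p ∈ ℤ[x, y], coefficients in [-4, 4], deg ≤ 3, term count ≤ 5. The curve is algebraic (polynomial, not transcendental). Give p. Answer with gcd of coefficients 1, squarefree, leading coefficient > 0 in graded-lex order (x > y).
1. deg p = 2. The shape is more complex than any degree-1 curve.
2. Observable constraints: among the integer gridlines, it crosses the y-axis at y ∈ {0, 2}; one x-axis crossing is at x = 0.
3. Solving for integer coefficients yields p as stated.

2*x^2 + 2*x*y - y^2 + 3*x + 2*y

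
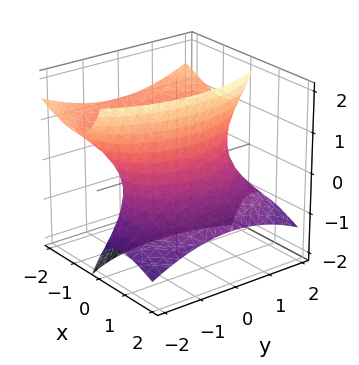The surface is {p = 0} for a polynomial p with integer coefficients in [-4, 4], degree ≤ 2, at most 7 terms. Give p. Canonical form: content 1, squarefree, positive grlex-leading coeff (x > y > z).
2*x^2 + 3*x*z + y^2 - z^2 - 2

Degree: the shape is more complex than any degree-1 surface, so deg p = 2.
From the axis intercepts and sections: the surface avoids every integer z-axis point in the box; the x-axis gridline crossings are at x ∈ {-1, 1}.
Together with the visible shape, these determine p as stated.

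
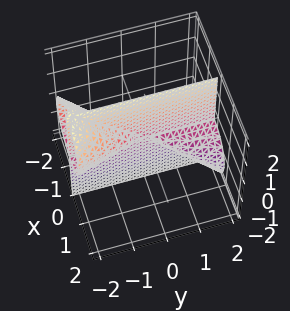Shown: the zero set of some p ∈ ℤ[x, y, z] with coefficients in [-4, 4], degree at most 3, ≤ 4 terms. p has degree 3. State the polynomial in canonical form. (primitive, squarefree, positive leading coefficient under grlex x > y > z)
1. The picture has 3 separate pieces. Treating them together as one polynomial.
2. The degree is 3 — the shape is more complex than any degree-2 surface.
3. Observable constraints: it meets the x-axis at x = 0 (among the integer gridlines); every point of the z-axis in the box is on the surface; every point of the y-axis in the box is on the surface.
4. Together with the visible shape, these determine p as stated.

x^3 + x*y*z + x*z^2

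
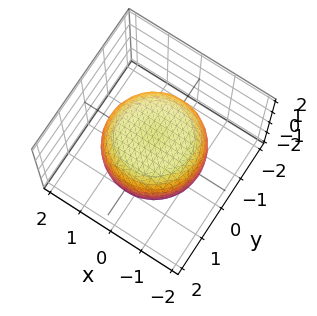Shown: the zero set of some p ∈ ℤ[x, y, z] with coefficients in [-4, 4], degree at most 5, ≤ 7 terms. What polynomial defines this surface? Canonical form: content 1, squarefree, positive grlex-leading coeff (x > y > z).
deg p = 4. The shape is more complex than any degree-3 surface.
By symmetry, the z-axis is an axis of rotation, so x and y enter only as x² + y².
Reading off the gridlines: among the integer gridlines, it crosses the z-axis at z ∈ {-1, 1}; a circular section at z = -1 has radius exactly 1.
Fitting integer coefficients to these (and the overall shape) gives p.

x^4 + 2*x^2*y^2 + y^4 - x^2 - y^2 + 2*z^2 - 2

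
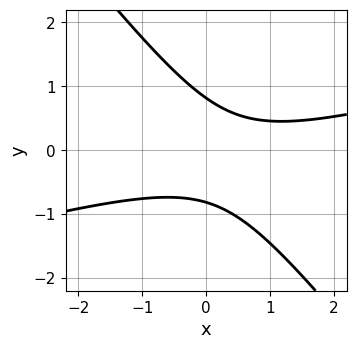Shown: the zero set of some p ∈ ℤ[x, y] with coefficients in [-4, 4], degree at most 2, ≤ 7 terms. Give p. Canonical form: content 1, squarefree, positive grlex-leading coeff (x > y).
x^2 - 3*x*y - 3*y^2 - x + 2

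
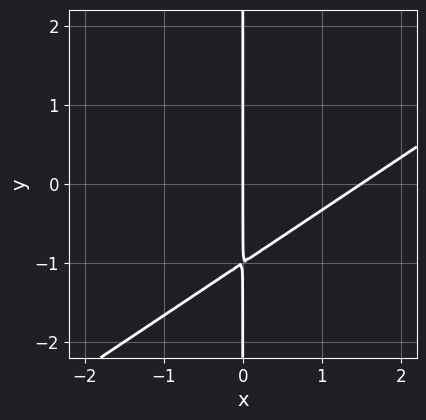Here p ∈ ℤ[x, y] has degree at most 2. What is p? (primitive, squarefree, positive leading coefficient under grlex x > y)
2*x^2 - 3*x*y - 3*x

deg p = 2.
Checking where it meets the axes: every point of the y-axis in the box is on the curve; it meets the x-axis at x = 0 (among the integer gridlines).
Putting this together gives p.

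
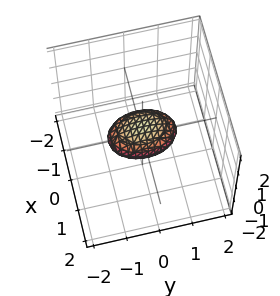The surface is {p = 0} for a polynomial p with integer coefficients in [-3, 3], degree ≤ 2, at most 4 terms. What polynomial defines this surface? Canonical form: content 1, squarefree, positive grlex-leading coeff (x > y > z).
2*x^2 + y^2 + 3*z^2 - 1

(a) Degree: a closed, bounded, convex surface; a quadric, so deg p = 2.
(b) Symmetries: it's symmetric under z → −z, forcing even powers of z; mirror symmetry y ↦ −y ⇒ only even powers of y; the x ↦ −x reflection is a symmetry, so x appears only in even powers.
(c) Reading off the gridlines: the y-axis gridline crossings are at y ∈ {-1, 1}.
(d) Assembling these constraints gives the stated polynomial.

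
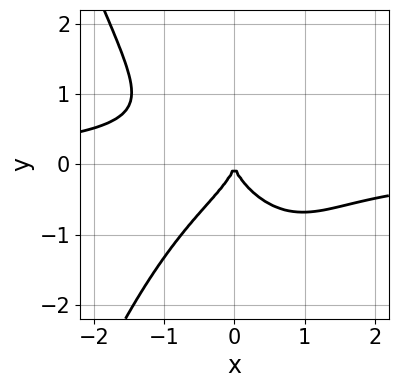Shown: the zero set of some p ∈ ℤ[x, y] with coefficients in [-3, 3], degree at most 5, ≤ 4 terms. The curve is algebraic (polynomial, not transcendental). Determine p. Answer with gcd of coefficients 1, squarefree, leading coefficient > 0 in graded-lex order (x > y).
1. deg p = 4. No degree-3 curve has this shape.
2. From the visible intercepts: one x-axis crossing is at x = 0; it meets the y-axis at y = 0 (among the integer gridlines).
3. Matching integer coefficients to the picture gives p.

x^3*y + y^3 + x^2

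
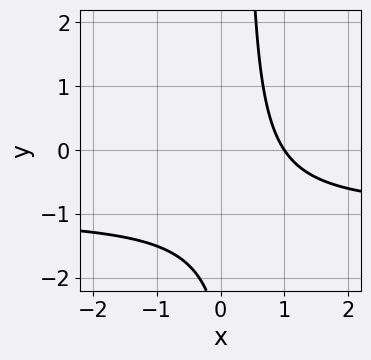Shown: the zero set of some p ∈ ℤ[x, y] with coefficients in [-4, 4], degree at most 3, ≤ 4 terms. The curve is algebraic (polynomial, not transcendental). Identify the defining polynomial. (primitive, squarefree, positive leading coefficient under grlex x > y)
3*x*y + 3*x - y - 3

1. Degree: a generic line meets the curve in up to 2 points, so deg p = 2.
2. From the visible intercepts: no y-intercept at any integer in the box; one x-axis crossing is at x = 1.
3. Putting this together gives p.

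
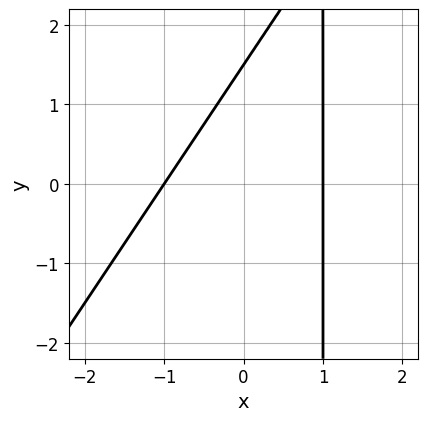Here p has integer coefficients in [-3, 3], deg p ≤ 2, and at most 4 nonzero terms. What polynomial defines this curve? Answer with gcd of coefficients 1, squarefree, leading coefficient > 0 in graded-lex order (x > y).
1. The degree is 2 — no degree-1 curve has this shape.
2. Reading off the gridlines: the x-axis gridline crossings are at x ∈ {-1, 1}.
3. The integer polynomial consistent with all of this is the stated p.

3*x^2 - 2*x*y + 2*y - 3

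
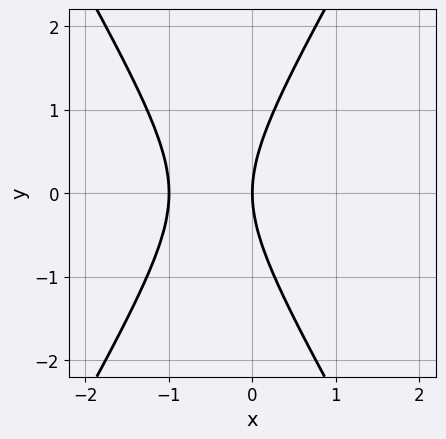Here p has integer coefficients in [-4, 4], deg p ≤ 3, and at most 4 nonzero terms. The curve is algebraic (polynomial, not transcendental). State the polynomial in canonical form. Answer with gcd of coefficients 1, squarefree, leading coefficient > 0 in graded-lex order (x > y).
3*x^2 - y^2 + 3*x

First, degree: a generic line meets the curve in up to 2 points, so deg p = 2.
Next, symmetries: the y ↦ −y reflection is a symmetry, so y appears only in even powers.
Next, against the integer gridlines: one y-axis crossing is at y = 0; among the integer gridlines, it crosses the x-axis at x ∈ {-1, 0}.
Finally, assembling these constraints gives the stated polynomial.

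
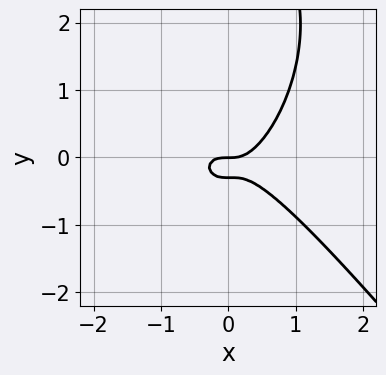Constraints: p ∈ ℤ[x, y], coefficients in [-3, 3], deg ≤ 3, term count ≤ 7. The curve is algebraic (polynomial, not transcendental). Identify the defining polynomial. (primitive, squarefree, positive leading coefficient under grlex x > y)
3*x^3 + x^2*y + y^3 - 3*y^2 - y

(a) The degree is 3 — the shape is more complex than any degree-2 curve.
(b) From the visible intercepts: it crosses the y-axis at the gridline y = 0; it crosses the x-axis at the gridline x = 0.
(c) Solving for integer coefficients yields p as stated.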